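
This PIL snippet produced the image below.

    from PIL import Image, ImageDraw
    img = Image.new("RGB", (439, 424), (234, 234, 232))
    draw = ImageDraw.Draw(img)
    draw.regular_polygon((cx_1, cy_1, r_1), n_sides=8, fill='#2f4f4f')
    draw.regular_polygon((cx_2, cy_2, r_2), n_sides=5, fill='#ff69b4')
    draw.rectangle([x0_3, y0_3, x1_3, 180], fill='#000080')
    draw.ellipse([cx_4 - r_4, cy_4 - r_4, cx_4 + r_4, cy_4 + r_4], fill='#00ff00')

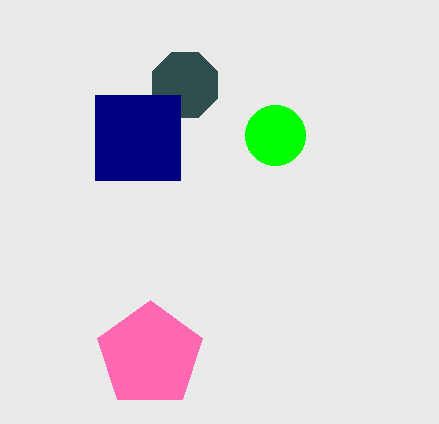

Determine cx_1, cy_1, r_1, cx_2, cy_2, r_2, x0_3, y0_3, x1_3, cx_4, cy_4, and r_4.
cx_1 = 185
cy_1 = 85
r_1 = 35
cx_2 = 150
cy_2 = 355
r_2 = 55
x0_3 = 95
y0_3 = 95
x1_3 = 180
cx_4 = 275
cy_4 = 135
r_4 = 30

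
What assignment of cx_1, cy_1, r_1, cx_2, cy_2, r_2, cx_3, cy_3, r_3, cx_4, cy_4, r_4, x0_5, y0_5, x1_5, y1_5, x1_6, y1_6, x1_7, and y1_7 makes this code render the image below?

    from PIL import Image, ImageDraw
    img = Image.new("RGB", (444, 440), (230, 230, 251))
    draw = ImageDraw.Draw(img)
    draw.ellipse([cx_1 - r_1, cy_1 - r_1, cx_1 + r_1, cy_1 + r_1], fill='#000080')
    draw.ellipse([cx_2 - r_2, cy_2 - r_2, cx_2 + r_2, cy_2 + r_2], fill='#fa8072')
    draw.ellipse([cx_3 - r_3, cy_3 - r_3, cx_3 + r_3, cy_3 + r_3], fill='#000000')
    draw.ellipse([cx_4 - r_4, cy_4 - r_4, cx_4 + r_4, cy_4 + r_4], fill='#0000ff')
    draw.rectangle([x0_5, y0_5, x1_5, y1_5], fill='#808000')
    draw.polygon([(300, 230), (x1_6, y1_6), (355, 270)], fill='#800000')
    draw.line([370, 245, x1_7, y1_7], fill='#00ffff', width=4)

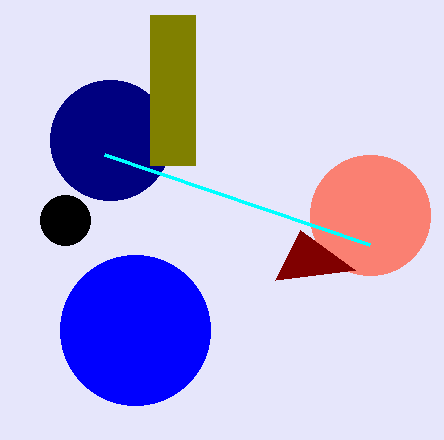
cx_1 = 110; cy_1 = 140; r_1 = 60; cx_2 = 370; cy_2 = 215; r_2 = 60; cx_3 = 65; cy_3 = 220; r_3 = 25; cx_4 = 135; cy_4 = 330; r_4 = 75; x0_5 = 150; y0_5 = 15; x1_5 = 195; y1_5 = 165; x1_6 = 275; y1_6 = 280; x1_7 = 105; y1_7 = 155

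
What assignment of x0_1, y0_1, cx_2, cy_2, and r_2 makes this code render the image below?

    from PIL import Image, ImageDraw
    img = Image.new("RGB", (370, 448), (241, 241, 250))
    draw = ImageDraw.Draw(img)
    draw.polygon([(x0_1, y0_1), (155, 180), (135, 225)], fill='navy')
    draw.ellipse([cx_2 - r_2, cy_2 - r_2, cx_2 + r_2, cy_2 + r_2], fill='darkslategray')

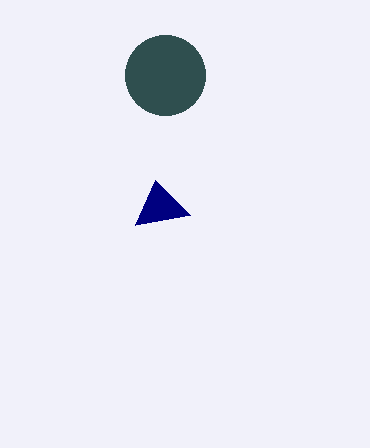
x0_1 = 190, y0_1 = 215, cx_2 = 165, cy_2 = 75, r_2 = 40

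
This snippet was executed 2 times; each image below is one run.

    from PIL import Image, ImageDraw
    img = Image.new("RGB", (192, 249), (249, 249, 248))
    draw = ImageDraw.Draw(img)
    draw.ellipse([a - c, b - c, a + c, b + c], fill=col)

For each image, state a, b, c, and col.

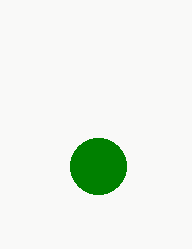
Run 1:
a = 98; b = 166; c = 28; col = 'green'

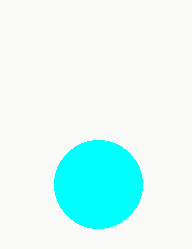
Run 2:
a = 98; b = 184; c = 44; col = 'cyan'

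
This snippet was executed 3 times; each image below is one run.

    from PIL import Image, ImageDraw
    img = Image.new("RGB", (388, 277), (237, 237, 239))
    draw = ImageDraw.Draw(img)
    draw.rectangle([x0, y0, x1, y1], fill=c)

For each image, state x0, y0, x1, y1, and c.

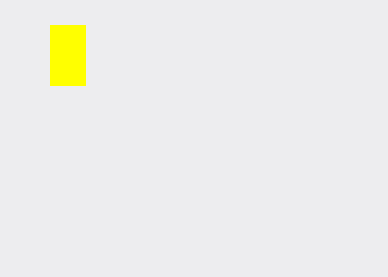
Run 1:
x0 = 50
y0 = 25
x1 = 85
y1 = 85
c = 'yellow'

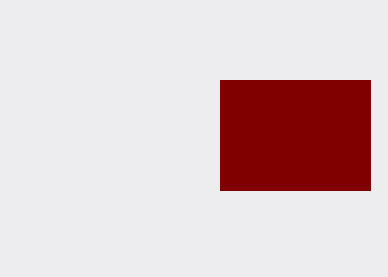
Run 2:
x0 = 220
y0 = 80
x1 = 370
y1 = 190
c = 'maroon'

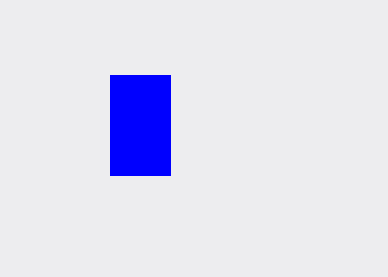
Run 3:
x0 = 110
y0 = 75
x1 = 170
y1 = 175
c = 'blue'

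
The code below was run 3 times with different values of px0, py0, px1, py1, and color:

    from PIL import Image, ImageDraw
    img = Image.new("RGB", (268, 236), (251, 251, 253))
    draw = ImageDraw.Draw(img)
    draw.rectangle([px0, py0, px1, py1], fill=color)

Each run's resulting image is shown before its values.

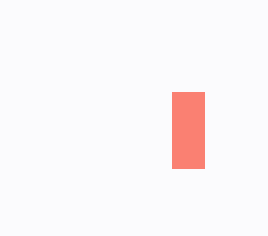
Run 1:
px0 = 172; py0 = 92; px1 = 204; py1 = 168; color = 'salmon'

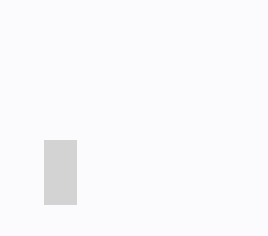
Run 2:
px0 = 44; py0 = 140; px1 = 76; py1 = 204; color = 'lightgray'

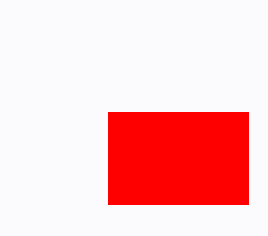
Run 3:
px0 = 108, py0 = 112, px1 = 248, py1 = 204, color = 'red'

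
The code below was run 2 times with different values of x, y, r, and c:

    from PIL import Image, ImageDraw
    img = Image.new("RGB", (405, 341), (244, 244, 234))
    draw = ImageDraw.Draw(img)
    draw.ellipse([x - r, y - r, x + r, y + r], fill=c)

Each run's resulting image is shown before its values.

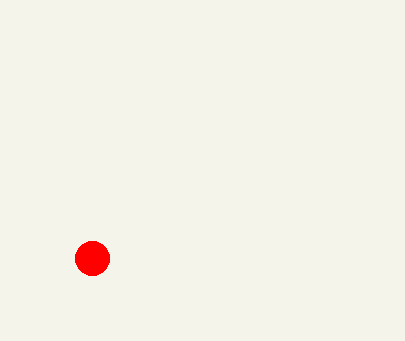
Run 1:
x = 92, y = 258, r = 17, c = 'red'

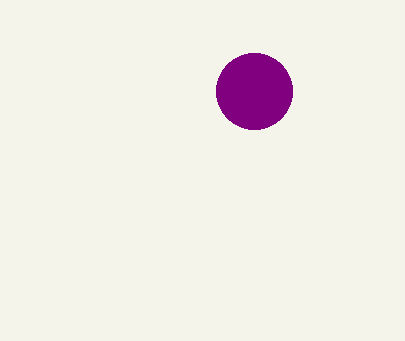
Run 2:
x = 254
y = 91
r = 38
c = 'purple'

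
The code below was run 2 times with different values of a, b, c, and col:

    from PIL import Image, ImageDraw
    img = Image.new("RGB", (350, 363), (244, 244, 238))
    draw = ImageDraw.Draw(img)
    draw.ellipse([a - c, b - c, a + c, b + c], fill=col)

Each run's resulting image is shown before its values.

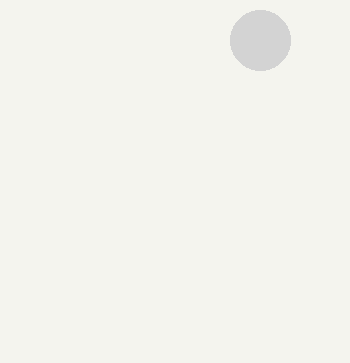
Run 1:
a = 260, b = 40, c = 30, col = 'lightgray'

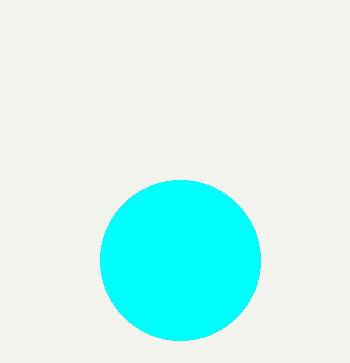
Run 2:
a = 180
b = 260
c = 80
col = 'cyan'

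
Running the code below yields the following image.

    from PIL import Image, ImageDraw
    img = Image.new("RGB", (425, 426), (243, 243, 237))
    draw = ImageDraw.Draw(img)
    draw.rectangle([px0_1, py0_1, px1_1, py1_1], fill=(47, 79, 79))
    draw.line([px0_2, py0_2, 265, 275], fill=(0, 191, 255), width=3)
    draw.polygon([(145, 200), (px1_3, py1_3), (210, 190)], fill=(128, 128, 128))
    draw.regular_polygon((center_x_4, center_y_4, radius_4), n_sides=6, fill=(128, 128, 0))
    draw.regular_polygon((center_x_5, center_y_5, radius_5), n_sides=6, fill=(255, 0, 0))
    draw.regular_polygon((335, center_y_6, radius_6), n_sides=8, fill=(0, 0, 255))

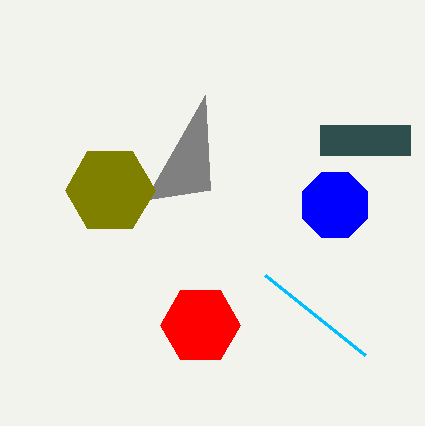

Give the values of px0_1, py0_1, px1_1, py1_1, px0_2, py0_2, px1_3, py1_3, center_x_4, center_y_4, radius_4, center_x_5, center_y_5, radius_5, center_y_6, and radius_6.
px0_1 = 320; py0_1 = 125; px1_1 = 410; py1_1 = 155; px0_2 = 365; py0_2 = 355; px1_3 = 205; py1_3 = 95; center_x_4 = 110; center_y_4 = 190; radius_4 = 45; center_x_5 = 200; center_y_5 = 325; radius_5 = 40; center_y_6 = 205; radius_6 = 35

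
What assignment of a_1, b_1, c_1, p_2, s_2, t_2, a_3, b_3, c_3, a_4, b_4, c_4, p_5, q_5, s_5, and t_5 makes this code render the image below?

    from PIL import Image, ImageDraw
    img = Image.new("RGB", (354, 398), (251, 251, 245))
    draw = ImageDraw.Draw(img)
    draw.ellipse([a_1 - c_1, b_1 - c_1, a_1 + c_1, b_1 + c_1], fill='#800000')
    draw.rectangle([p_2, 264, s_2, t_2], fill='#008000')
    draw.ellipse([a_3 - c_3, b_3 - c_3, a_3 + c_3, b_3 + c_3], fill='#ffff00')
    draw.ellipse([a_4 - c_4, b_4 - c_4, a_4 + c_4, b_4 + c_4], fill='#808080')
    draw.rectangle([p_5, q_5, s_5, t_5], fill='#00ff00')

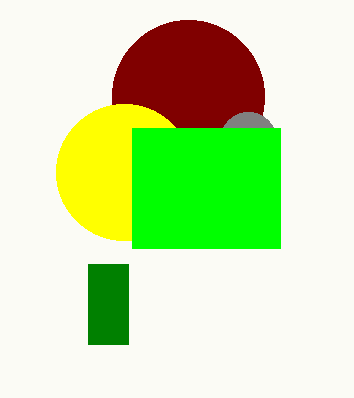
a_1 = 188
b_1 = 96
c_1 = 76
p_2 = 88
s_2 = 128
t_2 = 344
a_3 = 124
b_3 = 172
c_3 = 68
a_4 = 248
b_4 = 140
c_4 = 28
p_5 = 132
q_5 = 128
s_5 = 280
t_5 = 248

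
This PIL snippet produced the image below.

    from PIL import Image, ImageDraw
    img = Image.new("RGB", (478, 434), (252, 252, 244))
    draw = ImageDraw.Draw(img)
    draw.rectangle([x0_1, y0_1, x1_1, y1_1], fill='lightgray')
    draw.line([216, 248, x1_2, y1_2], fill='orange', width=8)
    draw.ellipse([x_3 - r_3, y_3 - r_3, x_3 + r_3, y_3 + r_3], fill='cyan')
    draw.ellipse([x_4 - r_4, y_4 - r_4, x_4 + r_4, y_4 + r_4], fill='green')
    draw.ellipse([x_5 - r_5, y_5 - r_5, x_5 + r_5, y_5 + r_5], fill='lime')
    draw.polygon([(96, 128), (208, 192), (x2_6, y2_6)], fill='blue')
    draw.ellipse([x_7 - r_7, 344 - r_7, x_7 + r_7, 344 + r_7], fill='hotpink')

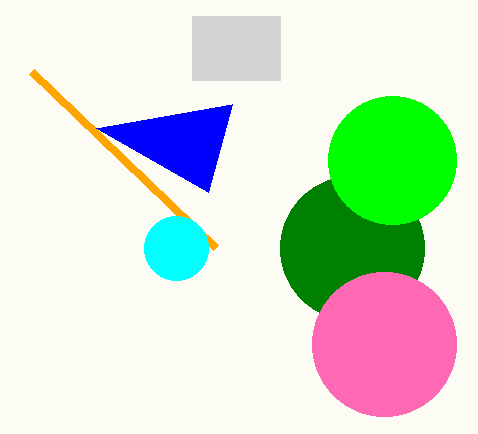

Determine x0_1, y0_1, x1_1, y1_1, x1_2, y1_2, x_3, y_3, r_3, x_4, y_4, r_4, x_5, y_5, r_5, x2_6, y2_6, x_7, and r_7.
x0_1 = 192, y0_1 = 16, x1_1 = 280, y1_1 = 80, x1_2 = 32, y1_2 = 72, x_3 = 176, y_3 = 248, r_3 = 32, x_4 = 352, y_4 = 248, r_4 = 72, x_5 = 392, y_5 = 160, r_5 = 64, x2_6 = 232, y2_6 = 104, x_7 = 384, r_7 = 72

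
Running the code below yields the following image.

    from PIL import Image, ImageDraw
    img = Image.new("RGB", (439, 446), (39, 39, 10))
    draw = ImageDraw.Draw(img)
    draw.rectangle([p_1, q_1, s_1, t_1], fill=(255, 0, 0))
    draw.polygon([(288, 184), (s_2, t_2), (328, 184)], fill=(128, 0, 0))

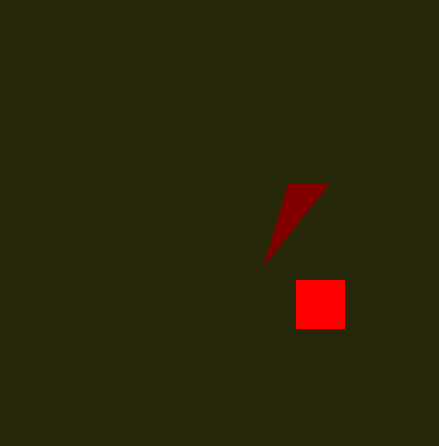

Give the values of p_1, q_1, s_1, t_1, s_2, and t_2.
p_1 = 296
q_1 = 280
s_1 = 344
t_1 = 328
s_2 = 264
t_2 = 264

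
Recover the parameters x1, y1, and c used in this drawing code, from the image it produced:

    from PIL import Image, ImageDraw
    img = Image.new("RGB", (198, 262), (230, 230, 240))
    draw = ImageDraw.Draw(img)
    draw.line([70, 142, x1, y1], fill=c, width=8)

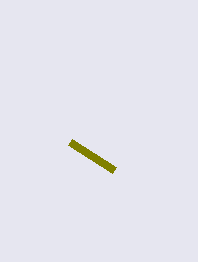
x1 = 114, y1 = 170, c = 'olive'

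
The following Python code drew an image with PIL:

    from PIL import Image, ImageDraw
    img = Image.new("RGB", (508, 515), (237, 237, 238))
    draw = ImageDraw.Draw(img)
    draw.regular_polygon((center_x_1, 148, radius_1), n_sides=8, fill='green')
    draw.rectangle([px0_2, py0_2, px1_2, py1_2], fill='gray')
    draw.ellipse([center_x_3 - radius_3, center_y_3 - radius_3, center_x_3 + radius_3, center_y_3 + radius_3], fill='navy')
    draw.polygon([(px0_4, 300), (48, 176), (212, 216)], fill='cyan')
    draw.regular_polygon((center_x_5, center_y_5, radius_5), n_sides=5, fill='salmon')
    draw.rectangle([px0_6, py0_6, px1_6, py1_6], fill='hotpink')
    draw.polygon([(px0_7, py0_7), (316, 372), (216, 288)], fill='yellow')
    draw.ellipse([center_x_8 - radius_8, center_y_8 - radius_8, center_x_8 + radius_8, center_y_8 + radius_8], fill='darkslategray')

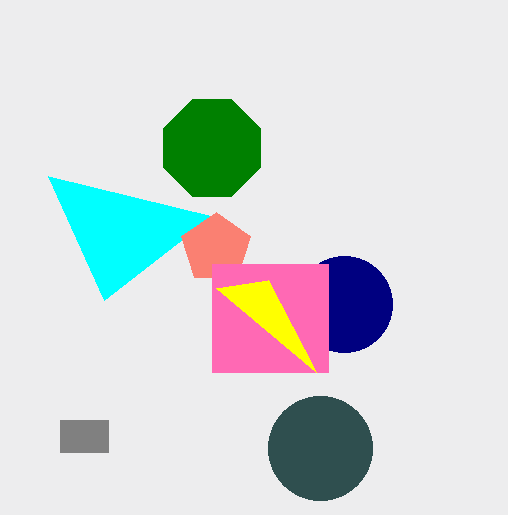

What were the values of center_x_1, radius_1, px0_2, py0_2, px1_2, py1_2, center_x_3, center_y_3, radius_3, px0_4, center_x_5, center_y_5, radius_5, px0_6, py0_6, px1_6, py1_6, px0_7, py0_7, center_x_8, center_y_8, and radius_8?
center_x_1 = 212; radius_1 = 52; px0_2 = 60; py0_2 = 420; px1_2 = 108; py1_2 = 452; center_x_3 = 344; center_y_3 = 304; radius_3 = 48; px0_4 = 104; center_x_5 = 216; center_y_5 = 248; radius_5 = 36; px0_6 = 212; py0_6 = 264; px1_6 = 328; py1_6 = 372; px0_7 = 268; py0_7 = 280; center_x_8 = 320; center_y_8 = 448; radius_8 = 52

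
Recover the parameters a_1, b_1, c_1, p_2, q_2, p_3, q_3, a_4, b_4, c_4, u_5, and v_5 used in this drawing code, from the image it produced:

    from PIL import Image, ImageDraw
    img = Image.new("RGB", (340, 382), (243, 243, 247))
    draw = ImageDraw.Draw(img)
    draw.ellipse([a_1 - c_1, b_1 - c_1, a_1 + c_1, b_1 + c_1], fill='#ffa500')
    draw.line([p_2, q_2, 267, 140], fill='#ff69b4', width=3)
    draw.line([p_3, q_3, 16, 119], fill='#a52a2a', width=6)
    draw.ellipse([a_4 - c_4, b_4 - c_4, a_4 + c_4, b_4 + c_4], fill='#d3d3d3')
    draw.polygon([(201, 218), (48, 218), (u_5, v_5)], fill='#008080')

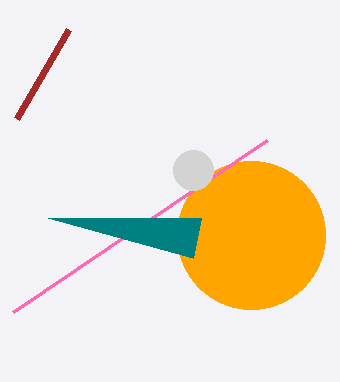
a_1 = 251, b_1 = 235, c_1 = 74, p_2 = 13, q_2 = 312, p_3 = 68, q_3 = 30, a_4 = 193, b_4 = 170, c_4 = 20, u_5 = 193, v_5 = 258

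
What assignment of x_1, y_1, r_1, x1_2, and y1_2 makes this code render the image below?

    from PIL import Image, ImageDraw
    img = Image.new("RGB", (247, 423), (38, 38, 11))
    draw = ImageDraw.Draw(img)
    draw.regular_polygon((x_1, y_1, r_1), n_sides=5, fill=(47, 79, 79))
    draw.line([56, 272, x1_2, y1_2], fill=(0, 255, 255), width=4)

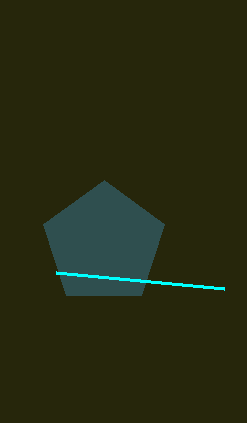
x_1 = 104
y_1 = 244
r_1 = 64
x1_2 = 224
y1_2 = 288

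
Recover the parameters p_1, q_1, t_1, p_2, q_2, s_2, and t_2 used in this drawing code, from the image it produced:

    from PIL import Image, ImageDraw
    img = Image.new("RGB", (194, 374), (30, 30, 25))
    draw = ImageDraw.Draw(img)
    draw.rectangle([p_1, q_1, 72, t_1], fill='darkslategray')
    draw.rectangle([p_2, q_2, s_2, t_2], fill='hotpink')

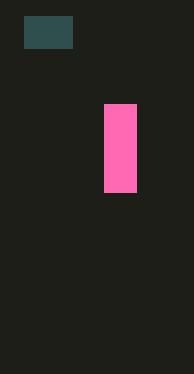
p_1 = 24
q_1 = 16
t_1 = 48
p_2 = 104
q_2 = 104
s_2 = 136
t_2 = 192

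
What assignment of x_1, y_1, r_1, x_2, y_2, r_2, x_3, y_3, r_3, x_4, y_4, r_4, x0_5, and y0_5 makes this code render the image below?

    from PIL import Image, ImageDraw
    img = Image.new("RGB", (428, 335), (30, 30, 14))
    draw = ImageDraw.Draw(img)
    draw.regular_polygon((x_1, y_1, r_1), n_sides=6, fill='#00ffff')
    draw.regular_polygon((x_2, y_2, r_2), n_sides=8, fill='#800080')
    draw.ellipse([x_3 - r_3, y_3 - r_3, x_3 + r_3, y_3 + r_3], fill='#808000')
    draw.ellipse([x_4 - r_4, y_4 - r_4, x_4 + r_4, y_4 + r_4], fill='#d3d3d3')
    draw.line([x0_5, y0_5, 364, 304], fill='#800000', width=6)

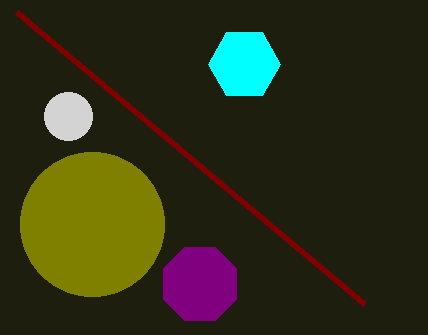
x_1 = 244; y_1 = 64; r_1 = 36; x_2 = 200; y_2 = 284; r_2 = 40; x_3 = 92; y_3 = 224; r_3 = 72; x_4 = 68; y_4 = 116; r_4 = 24; x0_5 = 16; y0_5 = 12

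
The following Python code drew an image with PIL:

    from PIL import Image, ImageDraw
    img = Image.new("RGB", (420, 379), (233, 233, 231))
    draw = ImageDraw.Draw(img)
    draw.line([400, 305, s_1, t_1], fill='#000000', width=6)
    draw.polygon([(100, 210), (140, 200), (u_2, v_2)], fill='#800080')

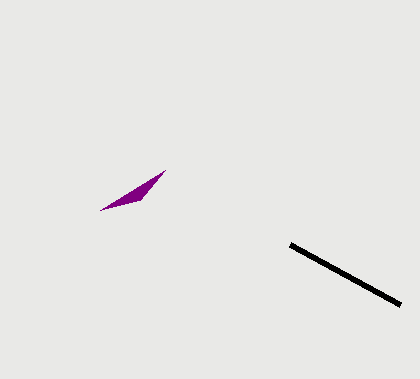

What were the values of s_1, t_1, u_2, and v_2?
s_1 = 290; t_1 = 245; u_2 = 165; v_2 = 170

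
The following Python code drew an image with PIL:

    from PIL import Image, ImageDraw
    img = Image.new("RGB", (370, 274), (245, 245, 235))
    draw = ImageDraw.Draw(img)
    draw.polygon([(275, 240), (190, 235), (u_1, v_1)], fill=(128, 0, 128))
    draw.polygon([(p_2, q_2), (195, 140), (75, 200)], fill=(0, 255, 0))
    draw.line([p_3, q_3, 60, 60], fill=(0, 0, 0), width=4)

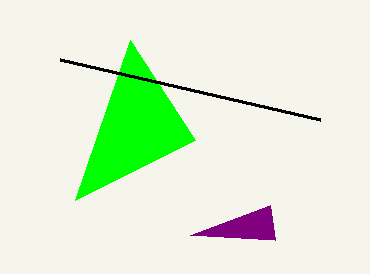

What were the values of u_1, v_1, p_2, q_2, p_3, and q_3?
u_1 = 270
v_1 = 205
p_2 = 130
q_2 = 40
p_3 = 320
q_3 = 120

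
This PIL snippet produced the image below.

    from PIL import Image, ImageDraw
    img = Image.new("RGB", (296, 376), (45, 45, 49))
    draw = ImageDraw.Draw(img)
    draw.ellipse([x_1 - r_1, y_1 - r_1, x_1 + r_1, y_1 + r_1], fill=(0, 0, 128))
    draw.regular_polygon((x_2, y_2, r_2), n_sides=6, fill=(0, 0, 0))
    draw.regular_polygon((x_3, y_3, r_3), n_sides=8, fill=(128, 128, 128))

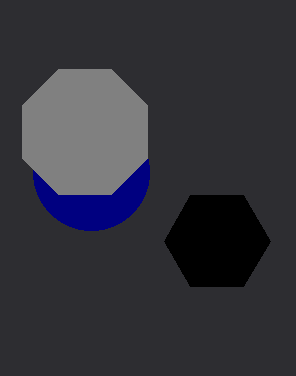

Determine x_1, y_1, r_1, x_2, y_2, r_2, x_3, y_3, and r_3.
x_1 = 91; y_1 = 172; r_1 = 58; x_2 = 217; y_2 = 241; r_2 = 53; x_3 = 85; y_3 = 132; r_3 = 68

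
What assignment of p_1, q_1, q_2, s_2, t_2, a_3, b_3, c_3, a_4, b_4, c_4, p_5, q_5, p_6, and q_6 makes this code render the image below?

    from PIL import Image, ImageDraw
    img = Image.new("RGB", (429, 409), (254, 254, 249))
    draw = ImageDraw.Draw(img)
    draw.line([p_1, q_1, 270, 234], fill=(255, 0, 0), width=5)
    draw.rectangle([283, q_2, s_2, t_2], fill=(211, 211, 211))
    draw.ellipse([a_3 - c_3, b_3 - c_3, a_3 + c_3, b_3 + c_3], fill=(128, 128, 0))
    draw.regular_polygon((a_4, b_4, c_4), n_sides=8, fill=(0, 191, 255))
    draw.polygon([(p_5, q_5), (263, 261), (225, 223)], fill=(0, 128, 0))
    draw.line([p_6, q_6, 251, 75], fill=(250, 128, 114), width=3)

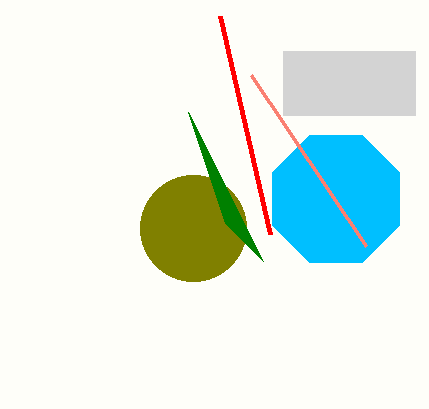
p_1 = 220
q_1 = 16
q_2 = 51
s_2 = 415
t_2 = 115
a_3 = 193
b_3 = 228
c_3 = 53
a_4 = 336
b_4 = 199
c_4 = 69
p_5 = 188
q_5 = 112
p_6 = 366
q_6 = 246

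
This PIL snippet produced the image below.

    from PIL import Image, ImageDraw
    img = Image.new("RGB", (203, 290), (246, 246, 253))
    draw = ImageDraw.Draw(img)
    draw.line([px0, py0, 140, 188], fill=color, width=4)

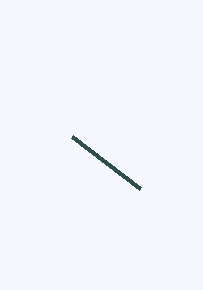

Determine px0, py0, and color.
px0 = 72
py0 = 136
color = 'darkslategray'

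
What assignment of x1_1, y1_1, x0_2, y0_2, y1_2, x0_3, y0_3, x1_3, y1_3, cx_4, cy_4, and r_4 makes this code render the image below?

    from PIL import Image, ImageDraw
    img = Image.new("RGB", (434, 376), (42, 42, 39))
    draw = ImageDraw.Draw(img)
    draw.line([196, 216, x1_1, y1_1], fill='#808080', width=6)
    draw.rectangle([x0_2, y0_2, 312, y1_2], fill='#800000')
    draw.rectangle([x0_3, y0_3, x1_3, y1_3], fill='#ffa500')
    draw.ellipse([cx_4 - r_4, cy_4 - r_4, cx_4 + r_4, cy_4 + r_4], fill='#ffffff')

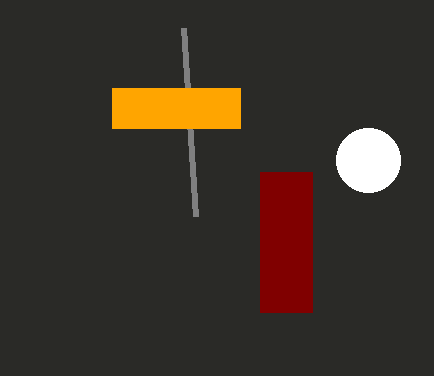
x1_1 = 184; y1_1 = 28; x0_2 = 260; y0_2 = 172; y1_2 = 312; x0_3 = 112; y0_3 = 88; x1_3 = 240; y1_3 = 128; cx_4 = 368; cy_4 = 160; r_4 = 32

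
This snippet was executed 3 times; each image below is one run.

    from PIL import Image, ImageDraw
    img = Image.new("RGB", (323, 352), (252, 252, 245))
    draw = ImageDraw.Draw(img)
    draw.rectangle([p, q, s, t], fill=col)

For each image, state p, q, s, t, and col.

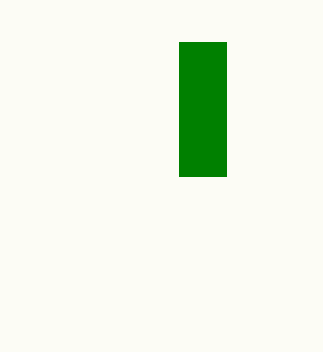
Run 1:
p = 179
q = 42
s = 226
t = 176
col = 'green'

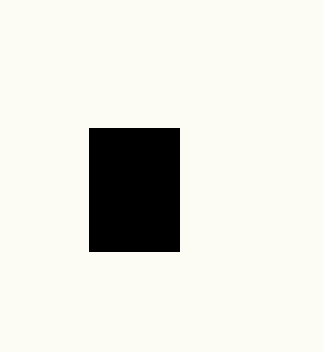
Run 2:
p = 89
q = 128
s = 179
t = 251
col = 'black'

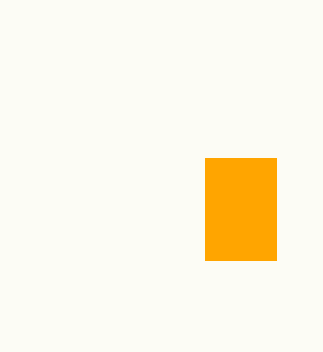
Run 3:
p = 205; q = 158; s = 276; t = 260; col = 'orange'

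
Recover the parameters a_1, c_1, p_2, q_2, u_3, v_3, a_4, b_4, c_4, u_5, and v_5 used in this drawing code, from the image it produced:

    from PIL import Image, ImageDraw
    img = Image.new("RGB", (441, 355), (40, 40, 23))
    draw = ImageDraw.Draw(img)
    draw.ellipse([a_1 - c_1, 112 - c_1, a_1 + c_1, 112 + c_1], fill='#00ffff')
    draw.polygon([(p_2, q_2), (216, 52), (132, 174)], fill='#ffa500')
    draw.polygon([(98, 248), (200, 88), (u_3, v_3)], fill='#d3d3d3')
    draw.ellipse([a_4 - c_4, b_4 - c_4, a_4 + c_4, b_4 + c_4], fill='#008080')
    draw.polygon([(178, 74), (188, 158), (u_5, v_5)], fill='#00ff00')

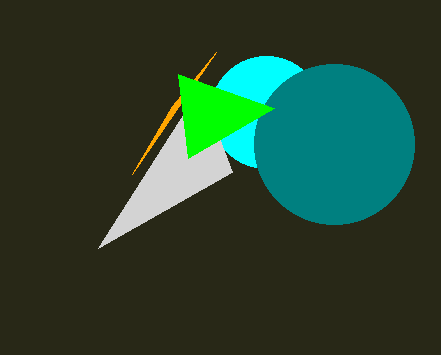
a_1 = 266; c_1 = 56; p_2 = 172; q_2 = 106; u_3 = 232; v_3 = 172; a_4 = 334; b_4 = 144; c_4 = 80; u_5 = 274; v_5 = 108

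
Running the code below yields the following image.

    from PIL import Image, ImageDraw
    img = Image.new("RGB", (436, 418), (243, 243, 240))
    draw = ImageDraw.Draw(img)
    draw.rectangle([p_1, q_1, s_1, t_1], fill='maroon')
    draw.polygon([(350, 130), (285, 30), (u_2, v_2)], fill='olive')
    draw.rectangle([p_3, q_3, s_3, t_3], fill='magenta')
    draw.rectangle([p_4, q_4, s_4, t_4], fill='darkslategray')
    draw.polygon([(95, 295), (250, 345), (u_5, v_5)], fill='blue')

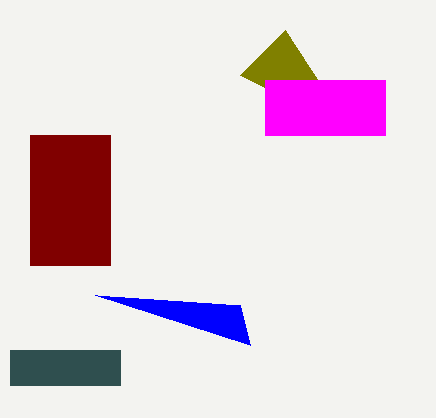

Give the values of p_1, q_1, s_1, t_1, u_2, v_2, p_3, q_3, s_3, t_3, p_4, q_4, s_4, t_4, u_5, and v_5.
p_1 = 30
q_1 = 135
s_1 = 110
t_1 = 265
u_2 = 240
v_2 = 75
p_3 = 265
q_3 = 80
s_3 = 385
t_3 = 135
p_4 = 10
q_4 = 350
s_4 = 120
t_4 = 385
u_5 = 240
v_5 = 305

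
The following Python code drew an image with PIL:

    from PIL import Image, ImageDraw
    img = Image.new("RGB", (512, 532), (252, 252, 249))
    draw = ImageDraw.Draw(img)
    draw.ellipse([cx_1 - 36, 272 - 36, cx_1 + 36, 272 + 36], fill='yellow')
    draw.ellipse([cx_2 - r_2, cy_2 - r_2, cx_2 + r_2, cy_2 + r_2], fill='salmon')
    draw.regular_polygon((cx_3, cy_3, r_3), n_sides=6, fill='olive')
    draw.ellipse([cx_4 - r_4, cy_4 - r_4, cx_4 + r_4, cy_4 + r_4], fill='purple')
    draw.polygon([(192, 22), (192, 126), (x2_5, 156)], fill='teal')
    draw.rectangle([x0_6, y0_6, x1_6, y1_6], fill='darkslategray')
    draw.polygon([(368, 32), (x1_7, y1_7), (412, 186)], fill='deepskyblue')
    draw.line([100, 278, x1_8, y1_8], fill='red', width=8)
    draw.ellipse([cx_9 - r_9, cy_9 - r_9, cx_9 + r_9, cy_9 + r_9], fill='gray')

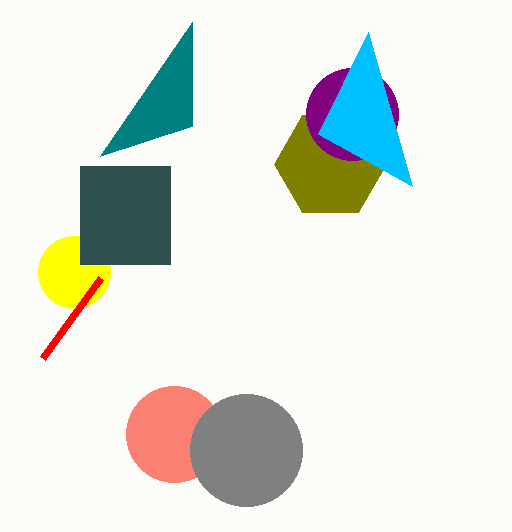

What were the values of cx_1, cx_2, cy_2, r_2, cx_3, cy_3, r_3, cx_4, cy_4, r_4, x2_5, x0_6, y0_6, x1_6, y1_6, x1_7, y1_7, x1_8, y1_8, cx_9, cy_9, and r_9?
cx_1 = 74, cx_2 = 174, cy_2 = 434, r_2 = 48, cx_3 = 330, cy_3 = 164, r_3 = 56, cx_4 = 352, cy_4 = 114, r_4 = 46, x2_5 = 100, x0_6 = 80, y0_6 = 166, x1_6 = 170, y1_6 = 264, x1_7 = 318, y1_7 = 134, x1_8 = 42, y1_8 = 358, cx_9 = 246, cy_9 = 450, r_9 = 56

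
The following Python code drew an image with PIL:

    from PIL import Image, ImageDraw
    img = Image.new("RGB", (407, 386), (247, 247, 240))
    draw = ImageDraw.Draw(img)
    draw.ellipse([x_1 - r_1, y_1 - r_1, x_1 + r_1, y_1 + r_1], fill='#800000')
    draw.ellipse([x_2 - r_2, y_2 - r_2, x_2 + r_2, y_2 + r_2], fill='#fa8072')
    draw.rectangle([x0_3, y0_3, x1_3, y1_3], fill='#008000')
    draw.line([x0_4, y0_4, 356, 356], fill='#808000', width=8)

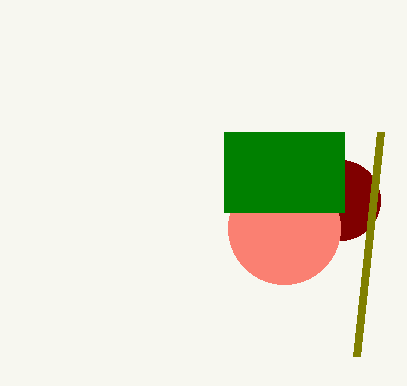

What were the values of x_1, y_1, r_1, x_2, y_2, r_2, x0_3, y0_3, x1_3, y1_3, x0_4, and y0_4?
x_1 = 340, y_1 = 200, r_1 = 40, x_2 = 284, y_2 = 228, r_2 = 56, x0_3 = 224, y0_3 = 132, x1_3 = 344, y1_3 = 212, x0_4 = 380, y0_4 = 132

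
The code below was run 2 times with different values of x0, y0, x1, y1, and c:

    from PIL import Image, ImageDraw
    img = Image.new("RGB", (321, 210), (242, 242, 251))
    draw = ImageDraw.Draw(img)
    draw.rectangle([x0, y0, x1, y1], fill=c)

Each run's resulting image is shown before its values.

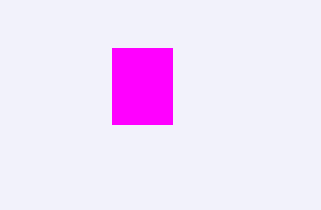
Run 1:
x0 = 112; y0 = 48; x1 = 172; y1 = 124; c = 'magenta'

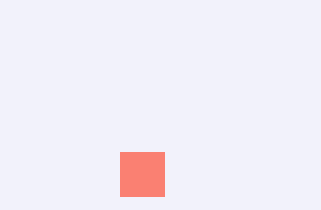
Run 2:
x0 = 120; y0 = 152; x1 = 164; y1 = 196; c = 'salmon'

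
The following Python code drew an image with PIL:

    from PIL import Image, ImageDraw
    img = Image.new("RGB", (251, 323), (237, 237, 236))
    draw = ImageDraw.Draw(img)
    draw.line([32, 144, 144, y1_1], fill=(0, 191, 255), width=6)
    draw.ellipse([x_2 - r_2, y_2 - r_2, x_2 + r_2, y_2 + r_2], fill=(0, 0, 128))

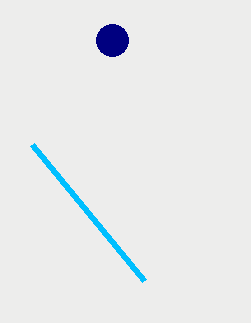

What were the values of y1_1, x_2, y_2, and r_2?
y1_1 = 280
x_2 = 112
y_2 = 40
r_2 = 16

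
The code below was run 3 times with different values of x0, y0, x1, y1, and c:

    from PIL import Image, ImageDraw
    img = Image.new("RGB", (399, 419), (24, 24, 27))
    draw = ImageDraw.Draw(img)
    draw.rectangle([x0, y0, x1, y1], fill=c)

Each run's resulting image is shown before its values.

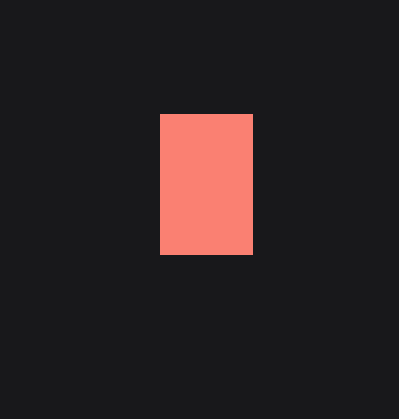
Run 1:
x0 = 160; y0 = 114; x1 = 252; y1 = 254; c = 'salmon'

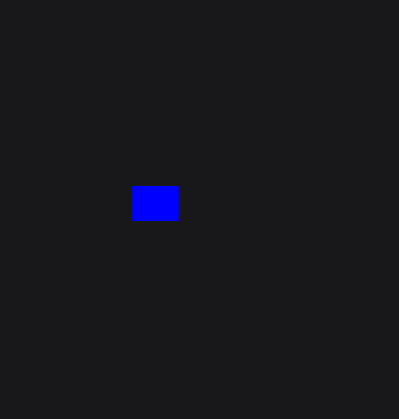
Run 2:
x0 = 132; y0 = 186; x1 = 178; y1 = 220; c = 'blue'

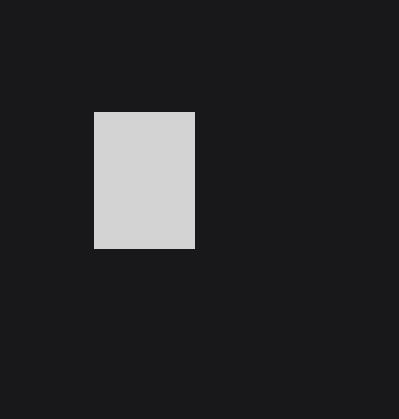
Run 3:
x0 = 94, y0 = 112, x1 = 194, y1 = 248, c = 'lightgray'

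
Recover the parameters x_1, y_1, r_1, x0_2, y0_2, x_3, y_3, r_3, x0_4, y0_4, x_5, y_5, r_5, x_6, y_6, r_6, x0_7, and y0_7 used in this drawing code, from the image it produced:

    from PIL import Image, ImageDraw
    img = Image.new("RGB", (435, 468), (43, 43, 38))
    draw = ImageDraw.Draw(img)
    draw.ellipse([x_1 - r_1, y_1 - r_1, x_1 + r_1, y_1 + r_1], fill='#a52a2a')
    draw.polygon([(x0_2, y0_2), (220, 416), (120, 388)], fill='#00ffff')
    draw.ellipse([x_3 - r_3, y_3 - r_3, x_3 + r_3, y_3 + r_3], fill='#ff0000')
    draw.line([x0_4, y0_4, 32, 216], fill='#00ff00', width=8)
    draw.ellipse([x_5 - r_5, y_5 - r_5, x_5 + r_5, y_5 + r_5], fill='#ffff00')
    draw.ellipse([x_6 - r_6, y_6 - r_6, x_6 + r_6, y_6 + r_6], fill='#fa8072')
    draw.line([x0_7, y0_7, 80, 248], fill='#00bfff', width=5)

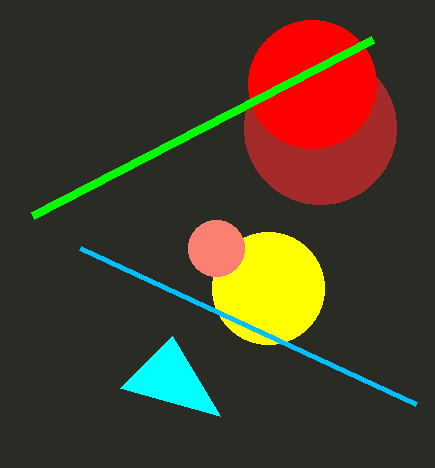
x_1 = 320, y_1 = 128, r_1 = 76, x0_2 = 172, y0_2 = 336, x_3 = 312, y_3 = 84, r_3 = 64, x0_4 = 372, y0_4 = 40, x_5 = 268, y_5 = 288, r_5 = 56, x_6 = 216, y_6 = 248, r_6 = 28, x0_7 = 416, y0_7 = 404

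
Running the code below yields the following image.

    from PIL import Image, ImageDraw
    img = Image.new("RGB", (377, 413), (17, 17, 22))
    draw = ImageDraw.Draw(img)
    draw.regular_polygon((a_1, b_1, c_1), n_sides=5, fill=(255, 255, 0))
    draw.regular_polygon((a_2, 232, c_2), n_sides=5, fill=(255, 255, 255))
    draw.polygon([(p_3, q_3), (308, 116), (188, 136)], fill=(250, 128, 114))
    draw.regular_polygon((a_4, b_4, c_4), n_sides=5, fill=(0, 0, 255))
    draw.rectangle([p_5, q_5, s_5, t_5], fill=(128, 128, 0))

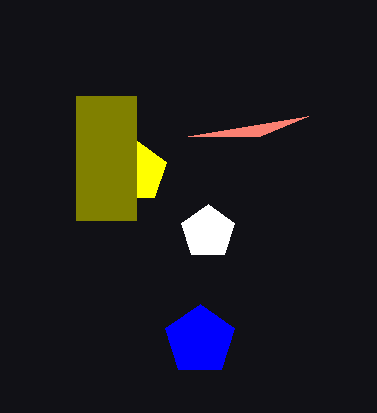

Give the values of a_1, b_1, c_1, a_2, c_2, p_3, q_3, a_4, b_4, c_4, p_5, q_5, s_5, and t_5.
a_1 = 136, b_1 = 172, c_1 = 32, a_2 = 208, c_2 = 28, p_3 = 260, q_3 = 136, a_4 = 200, b_4 = 340, c_4 = 36, p_5 = 76, q_5 = 96, s_5 = 136, t_5 = 220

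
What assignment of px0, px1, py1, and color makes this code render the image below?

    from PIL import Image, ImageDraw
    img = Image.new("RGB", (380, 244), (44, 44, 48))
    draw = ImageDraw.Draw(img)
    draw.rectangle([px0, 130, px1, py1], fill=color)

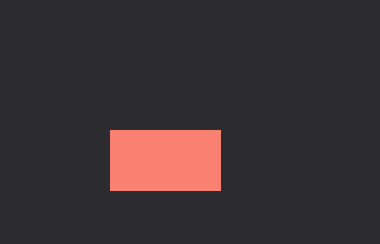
px0 = 110
px1 = 220
py1 = 190
color = 'salmon'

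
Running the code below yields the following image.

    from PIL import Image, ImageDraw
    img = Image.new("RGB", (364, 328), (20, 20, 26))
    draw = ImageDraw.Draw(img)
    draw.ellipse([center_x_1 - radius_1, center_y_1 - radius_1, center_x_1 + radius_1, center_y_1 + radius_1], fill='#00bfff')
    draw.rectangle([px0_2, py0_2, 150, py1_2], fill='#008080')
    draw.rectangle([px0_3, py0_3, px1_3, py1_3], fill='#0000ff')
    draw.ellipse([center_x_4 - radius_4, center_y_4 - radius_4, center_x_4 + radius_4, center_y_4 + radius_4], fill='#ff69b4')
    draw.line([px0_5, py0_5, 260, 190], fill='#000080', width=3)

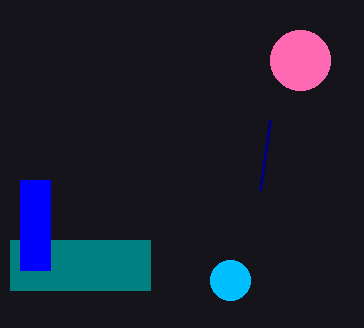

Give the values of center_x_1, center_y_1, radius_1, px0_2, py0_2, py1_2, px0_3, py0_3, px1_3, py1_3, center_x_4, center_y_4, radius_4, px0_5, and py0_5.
center_x_1 = 230, center_y_1 = 280, radius_1 = 20, px0_2 = 10, py0_2 = 240, py1_2 = 290, px0_3 = 20, py0_3 = 180, px1_3 = 50, py1_3 = 270, center_x_4 = 300, center_y_4 = 60, radius_4 = 30, px0_5 = 270, py0_5 = 120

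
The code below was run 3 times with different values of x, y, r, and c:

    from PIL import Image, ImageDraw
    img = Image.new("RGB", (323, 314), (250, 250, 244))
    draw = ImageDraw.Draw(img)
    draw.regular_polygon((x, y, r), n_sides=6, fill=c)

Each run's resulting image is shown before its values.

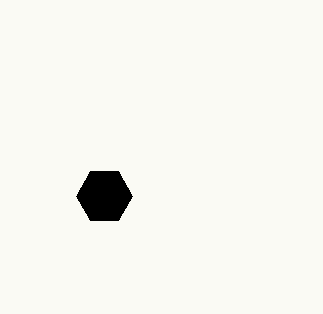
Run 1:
x = 104; y = 196; r = 28; c = 'black'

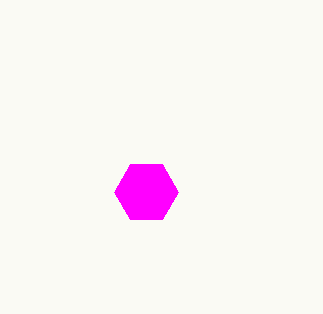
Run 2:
x = 146; y = 192; r = 32; c = 'magenta'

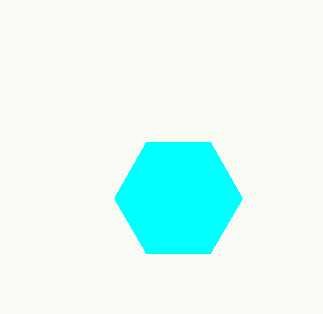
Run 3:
x = 178, y = 198, r = 64, c = 'cyan'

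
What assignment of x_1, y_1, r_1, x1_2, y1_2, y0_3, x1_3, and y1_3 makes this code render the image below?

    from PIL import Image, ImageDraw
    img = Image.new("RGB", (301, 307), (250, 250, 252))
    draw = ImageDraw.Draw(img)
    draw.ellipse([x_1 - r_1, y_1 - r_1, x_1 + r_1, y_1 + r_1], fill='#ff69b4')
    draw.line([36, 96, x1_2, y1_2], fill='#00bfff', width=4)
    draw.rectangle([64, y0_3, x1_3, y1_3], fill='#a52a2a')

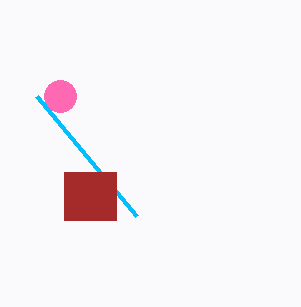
x_1 = 60; y_1 = 96; r_1 = 16; x1_2 = 136; y1_2 = 216; y0_3 = 172; x1_3 = 116; y1_3 = 220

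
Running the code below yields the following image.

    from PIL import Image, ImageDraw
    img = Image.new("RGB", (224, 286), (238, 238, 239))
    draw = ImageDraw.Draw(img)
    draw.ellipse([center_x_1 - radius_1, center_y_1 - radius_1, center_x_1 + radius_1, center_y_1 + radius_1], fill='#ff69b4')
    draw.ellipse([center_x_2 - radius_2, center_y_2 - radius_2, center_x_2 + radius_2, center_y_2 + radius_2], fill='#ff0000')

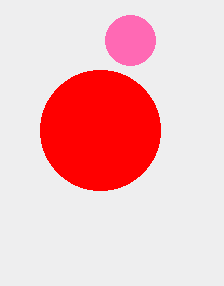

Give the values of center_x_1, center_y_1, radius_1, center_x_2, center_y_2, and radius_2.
center_x_1 = 130, center_y_1 = 40, radius_1 = 25, center_x_2 = 100, center_y_2 = 130, radius_2 = 60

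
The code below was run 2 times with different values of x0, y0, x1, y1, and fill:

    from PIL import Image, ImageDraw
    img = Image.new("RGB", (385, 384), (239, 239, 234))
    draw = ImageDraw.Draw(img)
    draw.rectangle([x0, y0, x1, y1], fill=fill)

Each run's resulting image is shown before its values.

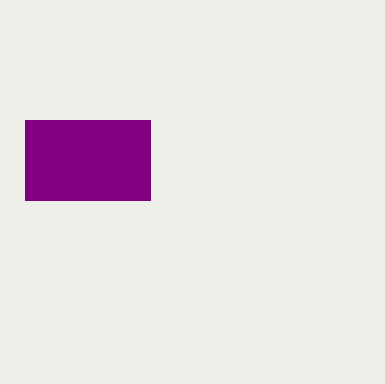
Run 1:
x0 = 25
y0 = 120
x1 = 150
y1 = 200
fill = 'purple'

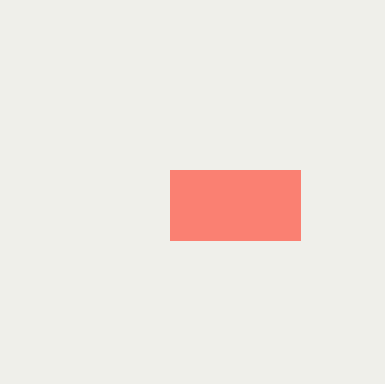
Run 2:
x0 = 170
y0 = 170
x1 = 300
y1 = 240
fill = 'salmon'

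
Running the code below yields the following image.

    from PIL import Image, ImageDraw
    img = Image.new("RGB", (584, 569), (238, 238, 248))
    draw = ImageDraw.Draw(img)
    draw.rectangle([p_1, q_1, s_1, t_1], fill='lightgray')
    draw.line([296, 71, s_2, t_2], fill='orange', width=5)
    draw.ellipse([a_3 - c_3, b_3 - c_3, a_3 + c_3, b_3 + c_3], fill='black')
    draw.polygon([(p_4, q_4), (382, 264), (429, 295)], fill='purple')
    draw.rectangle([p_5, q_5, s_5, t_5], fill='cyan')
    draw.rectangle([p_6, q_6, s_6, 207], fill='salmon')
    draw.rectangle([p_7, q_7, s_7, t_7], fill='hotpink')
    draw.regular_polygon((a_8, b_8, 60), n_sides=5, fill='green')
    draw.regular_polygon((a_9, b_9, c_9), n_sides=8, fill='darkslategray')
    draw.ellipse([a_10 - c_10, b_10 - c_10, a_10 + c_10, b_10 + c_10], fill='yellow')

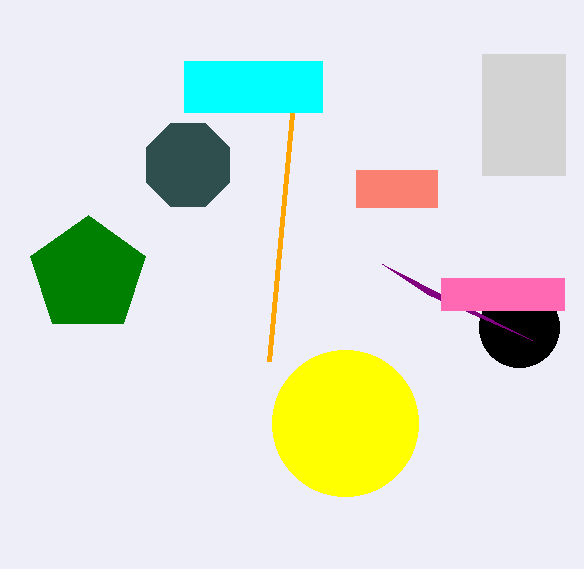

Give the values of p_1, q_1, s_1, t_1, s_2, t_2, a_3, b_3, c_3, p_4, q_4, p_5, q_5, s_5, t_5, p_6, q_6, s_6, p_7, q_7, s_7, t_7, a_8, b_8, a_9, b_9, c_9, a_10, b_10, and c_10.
p_1 = 482
q_1 = 54
s_1 = 565
t_1 = 175
s_2 = 269
t_2 = 361
a_3 = 519
b_3 = 327
c_3 = 40
p_4 = 532
q_4 = 340
p_5 = 184
q_5 = 61
s_5 = 322
t_5 = 112
p_6 = 356
q_6 = 170
s_6 = 437
p_7 = 441
q_7 = 278
s_7 = 564
t_7 = 310
a_8 = 88
b_8 = 275
a_9 = 188
b_9 = 165
c_9 = 45
a_10 = 345
b_10 = 423
c_10 = 73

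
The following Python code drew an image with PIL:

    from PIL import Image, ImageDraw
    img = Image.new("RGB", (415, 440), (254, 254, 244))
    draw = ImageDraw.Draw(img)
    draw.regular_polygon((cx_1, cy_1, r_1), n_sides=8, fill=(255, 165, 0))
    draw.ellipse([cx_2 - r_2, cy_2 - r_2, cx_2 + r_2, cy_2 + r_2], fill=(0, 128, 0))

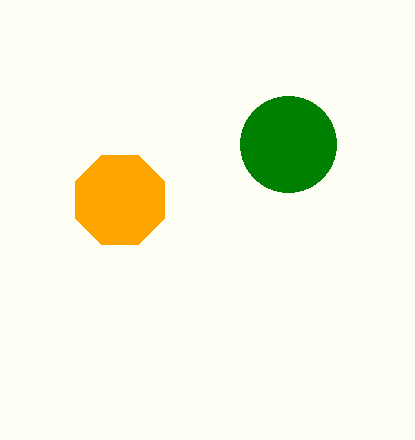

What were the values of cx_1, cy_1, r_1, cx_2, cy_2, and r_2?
cx_1 = 120
cy_1 = 200
r_1 = 48
cx_2 = 288
cy_2 = 144
r_2 = 48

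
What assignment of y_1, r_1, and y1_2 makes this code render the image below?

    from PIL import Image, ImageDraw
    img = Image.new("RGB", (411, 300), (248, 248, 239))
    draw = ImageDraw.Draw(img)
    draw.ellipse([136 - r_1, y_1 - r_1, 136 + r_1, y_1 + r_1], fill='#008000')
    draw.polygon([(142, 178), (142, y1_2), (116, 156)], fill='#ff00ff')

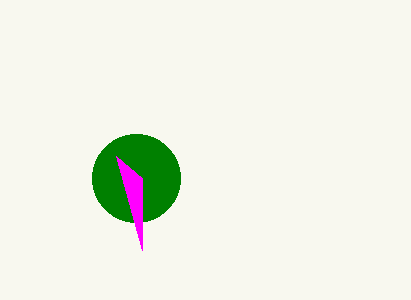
y_1 = 178
r_1 = 44
y1_2 = 250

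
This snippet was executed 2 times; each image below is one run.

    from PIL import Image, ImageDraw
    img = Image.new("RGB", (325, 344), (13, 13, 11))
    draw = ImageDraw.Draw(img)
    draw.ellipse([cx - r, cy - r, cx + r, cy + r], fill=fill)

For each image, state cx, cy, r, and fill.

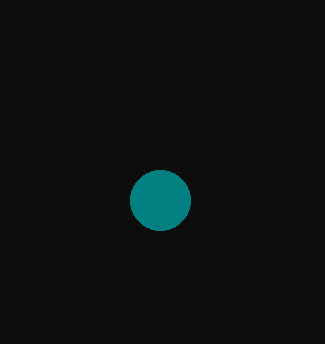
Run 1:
cx = 160, cy = 200, r = 30, fill = 'teal'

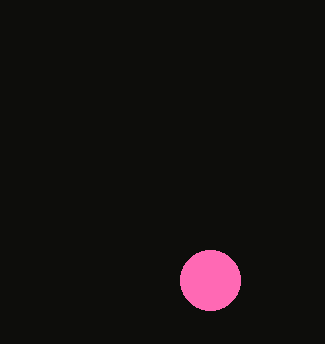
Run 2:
cx = 210
cy = 280
r = 30
fill = 'hotpink'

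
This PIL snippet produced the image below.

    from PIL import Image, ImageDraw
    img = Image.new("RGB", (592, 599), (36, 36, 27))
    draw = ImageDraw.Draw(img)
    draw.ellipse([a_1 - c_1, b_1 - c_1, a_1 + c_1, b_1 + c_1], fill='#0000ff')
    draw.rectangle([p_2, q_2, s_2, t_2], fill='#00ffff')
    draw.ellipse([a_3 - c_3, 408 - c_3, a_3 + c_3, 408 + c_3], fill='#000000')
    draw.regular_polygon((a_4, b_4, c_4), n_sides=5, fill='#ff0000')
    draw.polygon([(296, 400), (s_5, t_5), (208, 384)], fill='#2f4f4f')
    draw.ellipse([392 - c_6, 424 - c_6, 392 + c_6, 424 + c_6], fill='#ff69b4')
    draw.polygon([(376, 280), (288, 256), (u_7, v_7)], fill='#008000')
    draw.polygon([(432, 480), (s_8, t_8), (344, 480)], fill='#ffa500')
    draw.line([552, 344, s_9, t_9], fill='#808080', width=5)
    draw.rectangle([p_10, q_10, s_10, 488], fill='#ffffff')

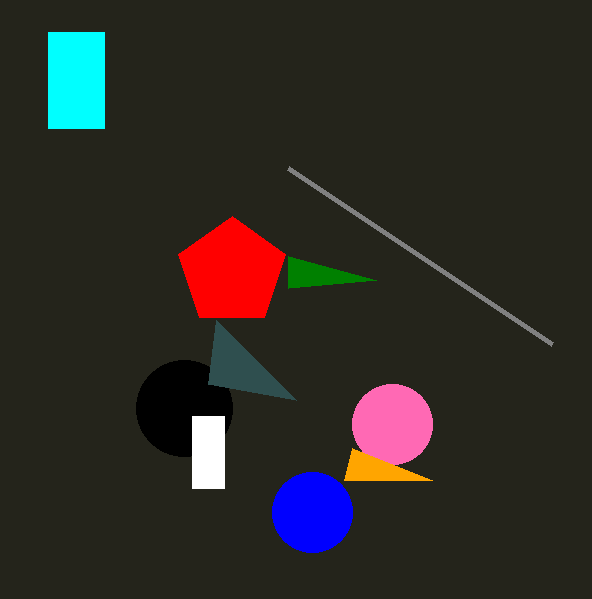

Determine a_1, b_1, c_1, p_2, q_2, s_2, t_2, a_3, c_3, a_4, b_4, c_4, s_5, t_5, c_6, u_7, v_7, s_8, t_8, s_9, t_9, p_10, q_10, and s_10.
a_1 = 312; b_1 = 512; c_1 = 40; p_2 = 48; q_2 = 32; s_2 = 104; t_2 = 128; a_3 = 184; c_3 = 48; a_4 = 232; b_4 = 272; c_4 = 56; s_5 = 216; t_5 = 320; c_6 = 40; u_7 = 288; v_7 = 288; s_8 = 352; t_8 = 448; s_9 = 288; t_9 = 168; p_10 = 192; q_10 = 416; s_10 = 224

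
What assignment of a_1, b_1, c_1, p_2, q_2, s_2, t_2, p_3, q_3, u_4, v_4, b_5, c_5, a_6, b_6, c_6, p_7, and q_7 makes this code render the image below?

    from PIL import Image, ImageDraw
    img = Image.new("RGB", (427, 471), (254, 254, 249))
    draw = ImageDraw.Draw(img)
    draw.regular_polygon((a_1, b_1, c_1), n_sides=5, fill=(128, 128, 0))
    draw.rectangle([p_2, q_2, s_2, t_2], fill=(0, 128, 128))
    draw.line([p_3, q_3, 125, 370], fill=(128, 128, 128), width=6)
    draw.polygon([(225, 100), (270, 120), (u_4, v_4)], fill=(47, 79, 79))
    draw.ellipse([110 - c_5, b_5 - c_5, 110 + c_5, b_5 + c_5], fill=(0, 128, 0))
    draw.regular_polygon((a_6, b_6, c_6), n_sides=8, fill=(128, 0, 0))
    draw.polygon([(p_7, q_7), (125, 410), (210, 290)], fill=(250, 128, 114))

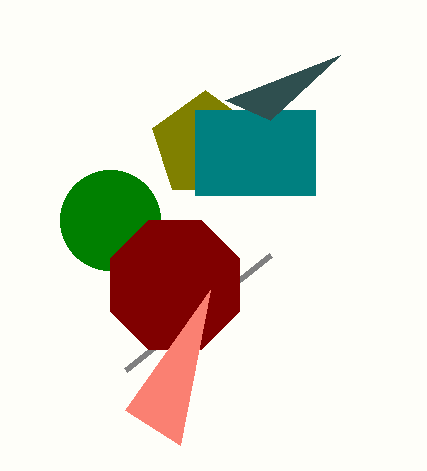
a_1 = 205, b_1 = 145, c_1 = 55, p_2 = 195, q_2 = 110, s_2 = 315, t_2 = 195, p_3 = 270, q_3 = 255, u_4 = 340, v_4 = 55, b_5 = 220, c_5 = 50, a_6 = 175, b_6 = 285, c_6 = 70, p_7 = 180, q_7 = 445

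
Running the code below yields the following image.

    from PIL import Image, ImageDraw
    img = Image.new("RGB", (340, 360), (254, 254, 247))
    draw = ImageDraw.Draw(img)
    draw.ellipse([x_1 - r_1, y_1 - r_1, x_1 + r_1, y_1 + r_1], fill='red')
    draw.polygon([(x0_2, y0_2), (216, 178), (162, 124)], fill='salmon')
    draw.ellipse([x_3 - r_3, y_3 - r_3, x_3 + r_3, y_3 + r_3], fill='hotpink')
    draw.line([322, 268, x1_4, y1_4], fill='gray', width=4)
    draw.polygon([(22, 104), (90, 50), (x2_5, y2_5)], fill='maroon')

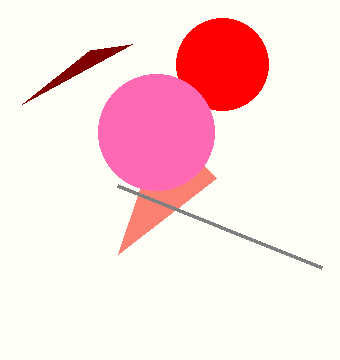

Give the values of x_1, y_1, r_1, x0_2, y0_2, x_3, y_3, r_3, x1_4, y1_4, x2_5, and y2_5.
x_1 = 222; y_1 = 64; r_1 = 46; x0_2 = 118; y0_2 = 254; x_3 = 156; y_3 = 132; r_3 = 58; x1_4 = 118; y1_4 = 186; x2_5 = 132; y2_5 = 44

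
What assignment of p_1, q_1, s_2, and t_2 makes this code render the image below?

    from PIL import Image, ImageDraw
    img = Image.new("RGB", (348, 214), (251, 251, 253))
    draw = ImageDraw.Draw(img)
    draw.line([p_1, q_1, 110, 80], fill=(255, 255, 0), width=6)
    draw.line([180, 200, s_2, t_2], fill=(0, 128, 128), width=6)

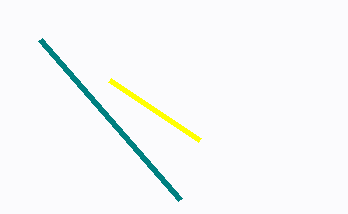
p_1 = 200
q_1 = 140
s_2 = 40
t_2 = 40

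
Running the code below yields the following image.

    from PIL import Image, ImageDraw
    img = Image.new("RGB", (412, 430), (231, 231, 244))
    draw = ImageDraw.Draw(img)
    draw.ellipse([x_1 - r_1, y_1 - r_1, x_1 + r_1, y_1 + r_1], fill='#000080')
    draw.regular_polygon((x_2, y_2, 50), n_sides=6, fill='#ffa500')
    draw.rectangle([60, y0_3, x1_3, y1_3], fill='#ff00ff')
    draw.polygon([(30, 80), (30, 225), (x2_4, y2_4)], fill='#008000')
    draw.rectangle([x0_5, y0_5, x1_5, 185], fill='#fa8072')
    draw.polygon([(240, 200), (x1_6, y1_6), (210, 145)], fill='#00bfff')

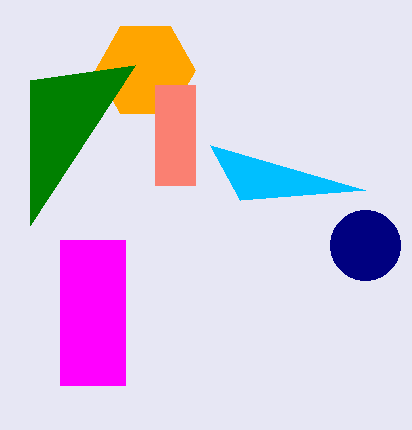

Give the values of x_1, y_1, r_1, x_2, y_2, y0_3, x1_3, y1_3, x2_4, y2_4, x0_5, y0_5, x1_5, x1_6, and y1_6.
x_1 = 365
y_1 = 245
r_1 = 35
x_2 = 145
y_2 = 70
y0_3 = 240
x1_3 = 125
y1_3 = 385
x2_4 = 135
y2_4 = 65
x0_5 = 155
y0_5 = 85
x1_5 = 195
x1_6 = 365
y1_6 = 190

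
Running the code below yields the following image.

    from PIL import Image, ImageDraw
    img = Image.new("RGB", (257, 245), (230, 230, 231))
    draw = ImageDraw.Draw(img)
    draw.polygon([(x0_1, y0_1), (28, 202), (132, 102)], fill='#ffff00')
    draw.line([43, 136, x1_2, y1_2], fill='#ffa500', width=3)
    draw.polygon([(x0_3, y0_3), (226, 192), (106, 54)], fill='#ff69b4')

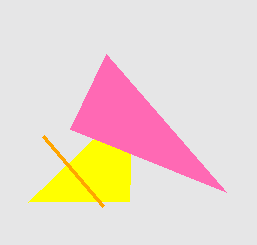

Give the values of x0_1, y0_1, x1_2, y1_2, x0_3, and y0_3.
x0_1 = 129; y0_1 = 201; x1_2 = 103; y1_2 = 206; x0_3 = 70; y0_3 = 129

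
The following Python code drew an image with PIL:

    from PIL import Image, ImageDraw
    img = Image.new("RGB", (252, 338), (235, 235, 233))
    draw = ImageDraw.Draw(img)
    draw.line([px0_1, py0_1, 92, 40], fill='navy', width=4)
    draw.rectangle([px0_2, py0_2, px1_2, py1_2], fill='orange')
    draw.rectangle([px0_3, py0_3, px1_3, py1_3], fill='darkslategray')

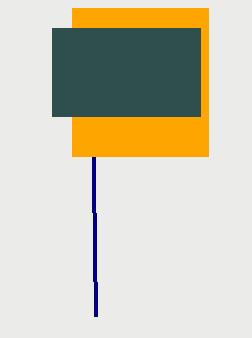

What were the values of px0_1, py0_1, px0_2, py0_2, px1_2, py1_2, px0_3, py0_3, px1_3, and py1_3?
px0_1 = 96, py0_1 = 316, px0_2 = 72, py0_2 = 8, px1_2 = 208, py1_2 = 156, px0_3 = 52, py0_3 = 28, px1_3 = 200, py1_3 = 116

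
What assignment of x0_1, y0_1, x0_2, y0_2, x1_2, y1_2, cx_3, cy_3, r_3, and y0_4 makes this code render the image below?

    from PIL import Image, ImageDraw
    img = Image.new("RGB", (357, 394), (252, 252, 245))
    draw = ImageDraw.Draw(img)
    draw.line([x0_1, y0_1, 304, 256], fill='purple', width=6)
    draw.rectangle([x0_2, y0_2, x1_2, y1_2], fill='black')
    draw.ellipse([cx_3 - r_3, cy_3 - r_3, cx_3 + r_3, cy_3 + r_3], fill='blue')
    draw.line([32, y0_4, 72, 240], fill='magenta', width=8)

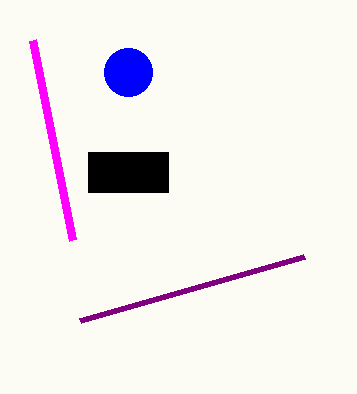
x0_1 = 80, y0_1 = 320, x0_2 = 88, y0_2 = 152, x1_2 = 168, y1_2 = 192, cx_3 = 128, cy_3 = 72, r_3 = 24, y0_4 = 40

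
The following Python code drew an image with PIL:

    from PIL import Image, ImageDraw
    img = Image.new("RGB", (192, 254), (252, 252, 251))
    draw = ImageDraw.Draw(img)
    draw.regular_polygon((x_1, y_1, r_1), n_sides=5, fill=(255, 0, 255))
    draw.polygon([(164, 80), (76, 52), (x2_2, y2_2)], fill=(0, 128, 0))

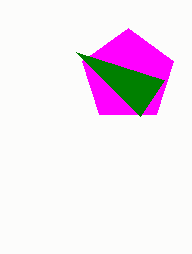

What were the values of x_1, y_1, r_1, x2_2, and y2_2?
x_1 = 128, y_1 = 76, r_1 = 48, x2_2 = 140, y2_2 = 116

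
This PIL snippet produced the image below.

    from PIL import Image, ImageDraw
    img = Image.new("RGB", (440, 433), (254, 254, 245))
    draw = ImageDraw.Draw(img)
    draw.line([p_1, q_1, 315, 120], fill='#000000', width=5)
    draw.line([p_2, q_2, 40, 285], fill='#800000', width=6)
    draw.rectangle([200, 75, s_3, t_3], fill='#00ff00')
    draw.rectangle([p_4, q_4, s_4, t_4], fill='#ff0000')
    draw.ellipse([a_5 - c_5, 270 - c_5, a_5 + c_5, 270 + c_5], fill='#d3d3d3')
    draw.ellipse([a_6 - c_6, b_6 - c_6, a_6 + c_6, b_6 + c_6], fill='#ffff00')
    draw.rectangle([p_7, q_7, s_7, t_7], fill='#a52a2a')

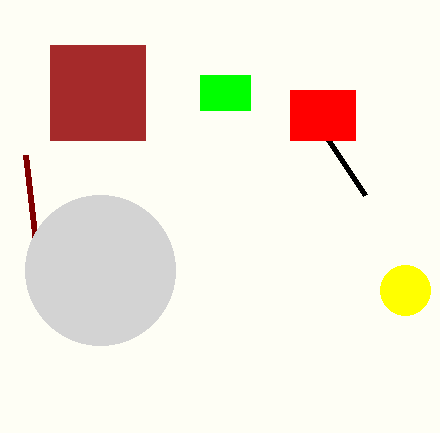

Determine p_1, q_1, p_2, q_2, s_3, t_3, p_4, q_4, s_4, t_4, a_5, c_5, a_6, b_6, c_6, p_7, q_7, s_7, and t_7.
p_1 = 365
q_1 = 195
p_2 = 25
q_2 = 155
s_3 = 250
t_3 = 110
p_4 = 290
q_4 = 90
s_4 = 355
t_4 = 140
a_5 = 100
c_5 = 75
a_6 = 405
b_6 = 290
c_6 = 25
p_7 = 50
q_7 = 45
s_7 = 145
t_7 = 140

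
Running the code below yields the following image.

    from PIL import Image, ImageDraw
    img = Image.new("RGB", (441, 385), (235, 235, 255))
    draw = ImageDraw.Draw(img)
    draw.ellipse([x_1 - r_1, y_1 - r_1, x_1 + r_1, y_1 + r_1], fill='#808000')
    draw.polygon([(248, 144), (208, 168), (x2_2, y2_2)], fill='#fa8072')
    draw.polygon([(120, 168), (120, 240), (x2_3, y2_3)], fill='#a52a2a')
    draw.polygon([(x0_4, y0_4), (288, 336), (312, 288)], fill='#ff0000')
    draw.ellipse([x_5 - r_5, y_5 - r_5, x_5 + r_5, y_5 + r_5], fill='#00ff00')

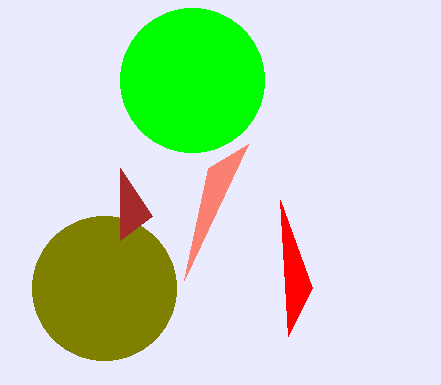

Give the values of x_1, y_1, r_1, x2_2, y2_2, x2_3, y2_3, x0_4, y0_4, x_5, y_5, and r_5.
x_1 = 104, y_1 = 288, r_1 = 72, x2_2 = 184, y2_2 = 280, x2_3 = 152, y2_3 = 216, x0_4 = 280, y0_4 = 200, x_5 = 192, y_5 = 80, r_5 = 72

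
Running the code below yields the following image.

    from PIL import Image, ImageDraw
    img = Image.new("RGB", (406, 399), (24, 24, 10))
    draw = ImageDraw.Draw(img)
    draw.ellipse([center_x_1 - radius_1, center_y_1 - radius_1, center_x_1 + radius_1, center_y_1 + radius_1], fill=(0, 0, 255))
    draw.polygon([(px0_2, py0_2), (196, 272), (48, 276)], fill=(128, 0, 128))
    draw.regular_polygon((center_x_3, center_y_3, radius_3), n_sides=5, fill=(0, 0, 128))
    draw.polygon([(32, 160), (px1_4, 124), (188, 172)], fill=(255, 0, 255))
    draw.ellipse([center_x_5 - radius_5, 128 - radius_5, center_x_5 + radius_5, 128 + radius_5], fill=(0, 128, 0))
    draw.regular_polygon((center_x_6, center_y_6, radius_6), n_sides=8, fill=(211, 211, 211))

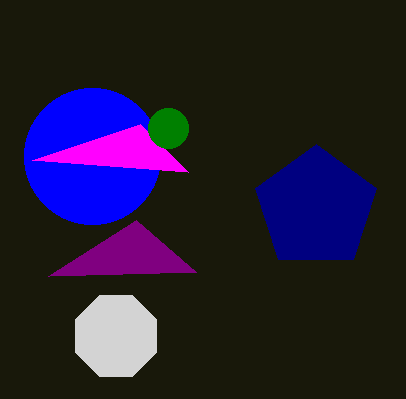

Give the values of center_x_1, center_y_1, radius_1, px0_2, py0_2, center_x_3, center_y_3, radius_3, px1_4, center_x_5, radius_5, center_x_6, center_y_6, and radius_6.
center_x_1 = 92, center_y_1 = 156, radius_1 = 68, px0_2 = 136, py0_2 = 220, center_x_3 = 316, center_y_3 = 208, radius_3 = 64, px1_4 = 140, center_x_5 = 168, radius_5 = 20, center_x_6 = 116, center_y_6 = 336, radius_6 = 44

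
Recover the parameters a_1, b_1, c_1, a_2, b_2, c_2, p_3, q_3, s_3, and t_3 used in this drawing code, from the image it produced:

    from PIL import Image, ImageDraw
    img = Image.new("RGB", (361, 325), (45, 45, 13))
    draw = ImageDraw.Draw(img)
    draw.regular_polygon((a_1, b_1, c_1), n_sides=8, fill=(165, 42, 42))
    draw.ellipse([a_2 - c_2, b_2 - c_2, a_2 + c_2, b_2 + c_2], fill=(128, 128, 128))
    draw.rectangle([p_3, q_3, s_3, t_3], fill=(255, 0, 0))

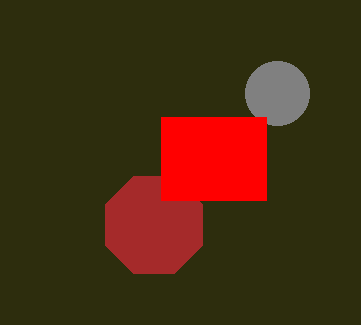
a_1 = 154
b_1 = 225
c_1 = 53
a_2 = 277
b_2 = 93
c_2 = 32
p_3 = 161
q_3 = 117
s_3 = 266
t_3 = 200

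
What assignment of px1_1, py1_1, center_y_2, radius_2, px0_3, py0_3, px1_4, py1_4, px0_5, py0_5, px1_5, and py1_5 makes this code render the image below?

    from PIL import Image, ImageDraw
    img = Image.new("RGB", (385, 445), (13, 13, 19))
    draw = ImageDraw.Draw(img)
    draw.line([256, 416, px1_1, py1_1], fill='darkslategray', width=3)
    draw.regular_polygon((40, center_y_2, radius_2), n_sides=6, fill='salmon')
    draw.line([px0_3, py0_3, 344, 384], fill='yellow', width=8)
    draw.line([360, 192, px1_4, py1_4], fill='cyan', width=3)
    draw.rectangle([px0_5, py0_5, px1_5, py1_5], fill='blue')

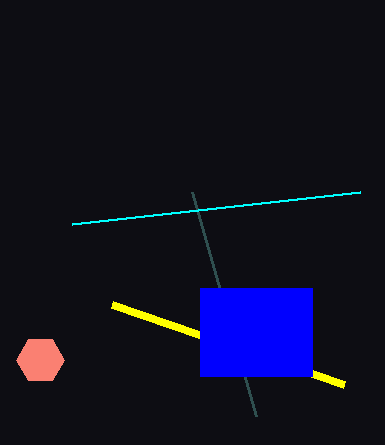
px1_1 = 192
py1_1 = 192
center_y_2 = 360
radius_2 = 24
px0_3 = 112
py0_3 = 304
px1_4 = 72
py1_4 = 224
px0_5 = 200
py0_5 = 288
px1_5 = 312
py1_5 = 376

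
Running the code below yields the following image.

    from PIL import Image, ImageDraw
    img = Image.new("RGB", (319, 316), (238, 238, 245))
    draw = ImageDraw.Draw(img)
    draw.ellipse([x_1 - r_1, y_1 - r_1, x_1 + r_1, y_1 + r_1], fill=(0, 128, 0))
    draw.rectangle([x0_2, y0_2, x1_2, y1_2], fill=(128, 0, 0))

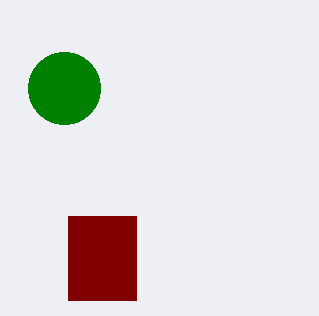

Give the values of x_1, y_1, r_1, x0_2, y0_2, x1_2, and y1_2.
x_1 = 64, y_1 = 88, r_1 = 36, x0_2 = 68, y0_2 = 216, x1_2 = 136, y1_2 = 300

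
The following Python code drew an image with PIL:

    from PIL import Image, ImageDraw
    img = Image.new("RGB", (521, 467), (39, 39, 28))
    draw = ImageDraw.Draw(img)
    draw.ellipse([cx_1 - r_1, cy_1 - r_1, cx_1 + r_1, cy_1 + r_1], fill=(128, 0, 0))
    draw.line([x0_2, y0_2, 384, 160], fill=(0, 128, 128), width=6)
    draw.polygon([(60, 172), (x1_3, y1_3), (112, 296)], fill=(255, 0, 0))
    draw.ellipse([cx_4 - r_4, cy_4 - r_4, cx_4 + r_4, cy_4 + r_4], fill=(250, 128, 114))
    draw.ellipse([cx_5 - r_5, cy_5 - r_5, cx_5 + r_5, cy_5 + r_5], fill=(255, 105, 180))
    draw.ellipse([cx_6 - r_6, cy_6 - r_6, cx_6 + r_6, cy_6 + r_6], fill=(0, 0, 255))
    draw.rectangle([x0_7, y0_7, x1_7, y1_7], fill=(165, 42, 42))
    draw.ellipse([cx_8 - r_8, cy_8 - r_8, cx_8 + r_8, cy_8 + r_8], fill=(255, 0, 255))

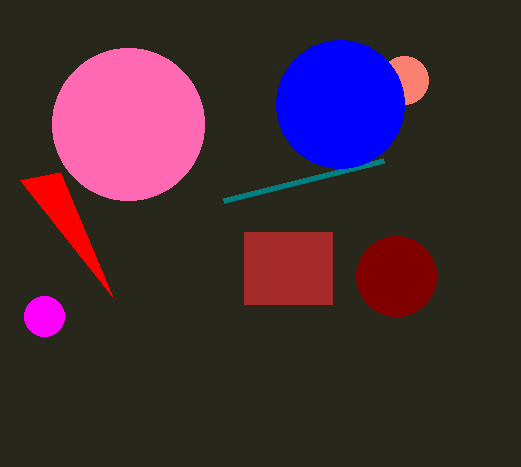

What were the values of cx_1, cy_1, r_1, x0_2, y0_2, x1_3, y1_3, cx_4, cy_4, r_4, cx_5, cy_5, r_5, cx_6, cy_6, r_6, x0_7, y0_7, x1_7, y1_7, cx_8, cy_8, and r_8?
cx_1 = 396, cy_1 = 276, r_1 = 40, x0_2 = 224, y0_2 = 200, x1_3 = 20, y1_3 = 180, cx_4 = 404, cy_4 = 80, r_4 = 24, cx_5 = 128, cy_5 = 124, r_5 = 76, cx_6 = 340, cy_6 = 104, r_6 = 64, x0_7 = 244, y0_7 = 232, x1_7 = 332, y1_7 = 304, cx_8 = 44, cy_8 = 316, r_8 = 20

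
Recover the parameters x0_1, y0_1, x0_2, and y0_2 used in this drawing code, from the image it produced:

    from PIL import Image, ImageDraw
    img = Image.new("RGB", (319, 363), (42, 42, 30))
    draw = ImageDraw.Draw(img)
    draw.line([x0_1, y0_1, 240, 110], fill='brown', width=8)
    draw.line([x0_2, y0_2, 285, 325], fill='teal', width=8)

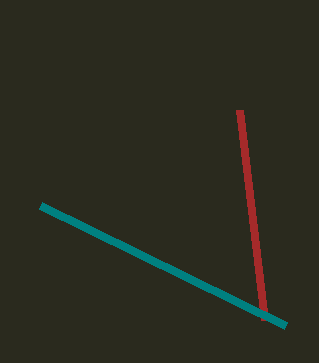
x0_1 = 265; y0_1 = 320; x0_2 = 40; y0_2 = 205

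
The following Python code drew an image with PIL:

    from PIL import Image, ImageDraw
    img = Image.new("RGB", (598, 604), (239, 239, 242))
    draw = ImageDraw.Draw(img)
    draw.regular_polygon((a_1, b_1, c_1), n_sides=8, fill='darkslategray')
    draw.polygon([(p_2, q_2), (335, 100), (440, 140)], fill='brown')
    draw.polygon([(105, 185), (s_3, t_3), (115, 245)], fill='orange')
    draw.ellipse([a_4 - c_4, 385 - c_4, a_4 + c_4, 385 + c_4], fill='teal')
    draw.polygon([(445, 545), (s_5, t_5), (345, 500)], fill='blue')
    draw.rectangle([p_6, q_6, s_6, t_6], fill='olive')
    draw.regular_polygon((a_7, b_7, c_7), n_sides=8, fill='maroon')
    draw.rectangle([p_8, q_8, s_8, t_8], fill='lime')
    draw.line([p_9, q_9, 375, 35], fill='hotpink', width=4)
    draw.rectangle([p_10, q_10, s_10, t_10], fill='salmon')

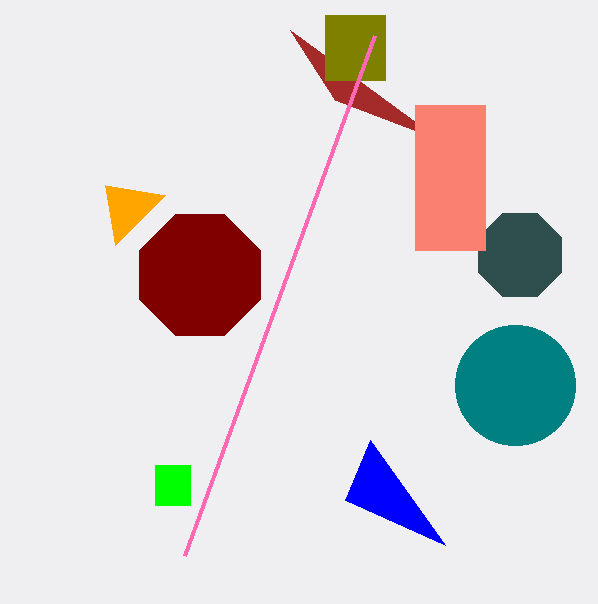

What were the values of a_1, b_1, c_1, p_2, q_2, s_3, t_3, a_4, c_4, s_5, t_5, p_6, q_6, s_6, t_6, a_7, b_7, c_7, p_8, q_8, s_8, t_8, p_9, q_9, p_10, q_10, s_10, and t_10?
a_1 = 520; b_1 = 255; c_1 = 45; p_2 = 290; q_2 = 30; s_3 = 165; t_3 = 195; a_4 = 515; c_4 = 60; s_5 = 370; t_5 = 440; p_6 = 325; q_6 = 15; s_6 = 385; t_6 = 80; a_7 = 200; b_7 = 275; c_7 = 65; p_8 = 155; q_8 = 465; s_8 = 190; t_8 = 505; p_9 = 185; q_9 = 555; p_10 = 415; q_10 = 105; s_10 = 485; t_10 = 250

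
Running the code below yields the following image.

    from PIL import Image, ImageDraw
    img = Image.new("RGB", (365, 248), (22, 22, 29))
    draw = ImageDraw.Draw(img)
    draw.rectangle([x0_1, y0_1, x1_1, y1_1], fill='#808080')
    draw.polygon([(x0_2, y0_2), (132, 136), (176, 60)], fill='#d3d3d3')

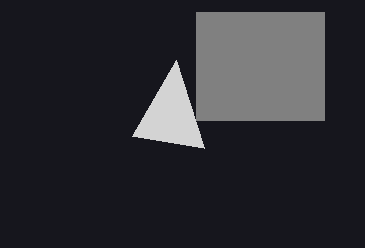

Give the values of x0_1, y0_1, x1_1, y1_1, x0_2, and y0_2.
x0_1 = 196
y0_1 = 12
x1_1 = 324
y1_1 = 120
x0_2 = 204
y0_2 = 148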